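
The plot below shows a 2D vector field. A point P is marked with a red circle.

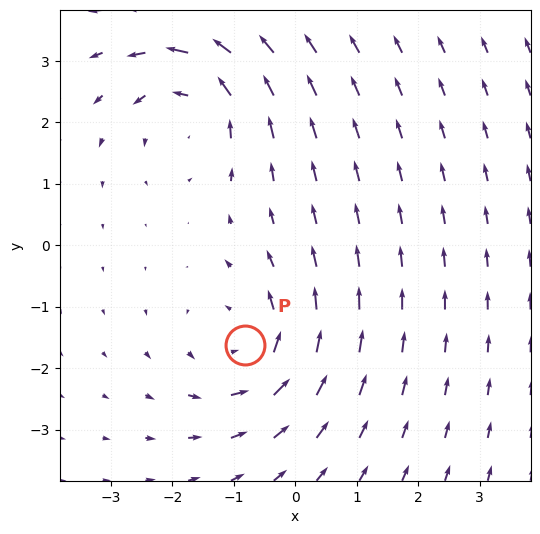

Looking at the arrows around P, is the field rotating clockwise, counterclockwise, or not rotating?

counterclockwise

Near P at (-0.8, -1.6) the arrows circulate counterclockwise. The curl (z-component) there is about +5; positive curl means counterclockwise rotation.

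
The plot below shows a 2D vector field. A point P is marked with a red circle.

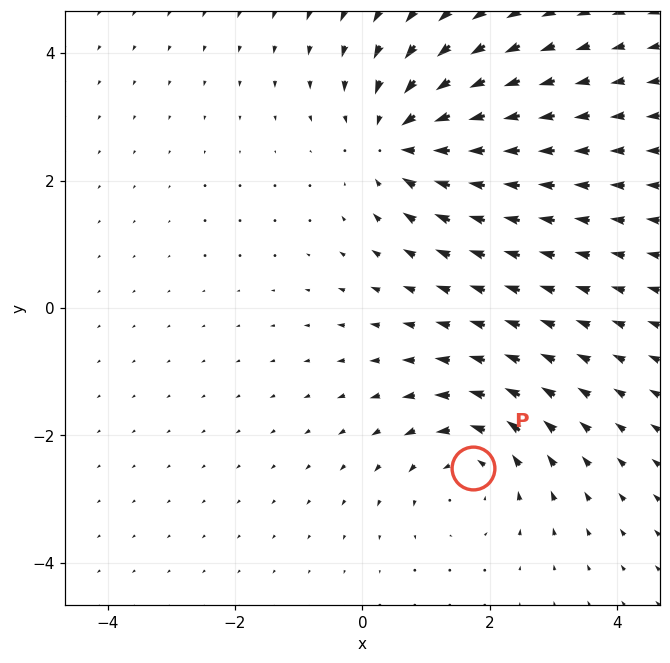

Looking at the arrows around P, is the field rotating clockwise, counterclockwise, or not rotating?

counterclockwise

Near P at (1.7, -2.5) the arrows circulate counterclockwise. The curl (z-component) there is about +3; positive curl means counterclockwise rotation.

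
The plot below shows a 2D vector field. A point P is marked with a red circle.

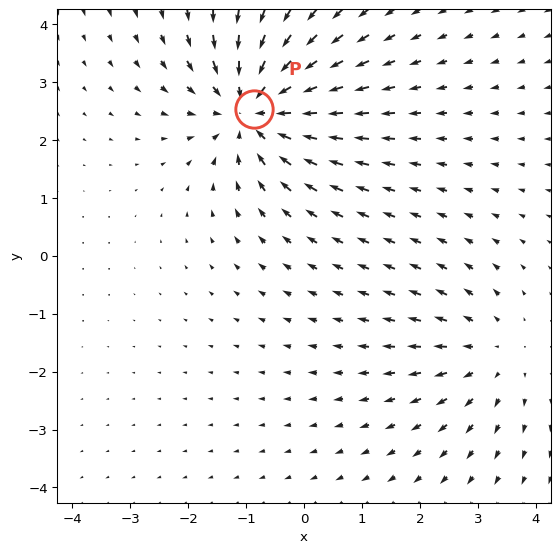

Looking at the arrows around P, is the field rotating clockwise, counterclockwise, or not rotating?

Near P at (-0.9, 2.5) the arrows show no circulation. The curl there is ≈0.

not rotating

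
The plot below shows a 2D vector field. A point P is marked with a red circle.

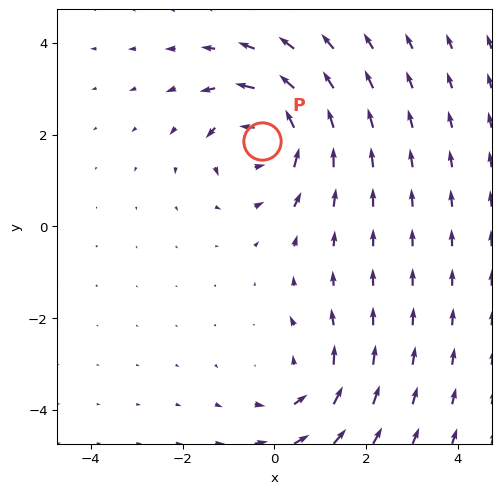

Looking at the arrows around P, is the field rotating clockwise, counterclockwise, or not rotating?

counterclockwise

Near P at (-0.3, 1.9) the arrows circulate counterclockwise. The curl (z-component) there is about +6; positive curl means counterclockwise rotation.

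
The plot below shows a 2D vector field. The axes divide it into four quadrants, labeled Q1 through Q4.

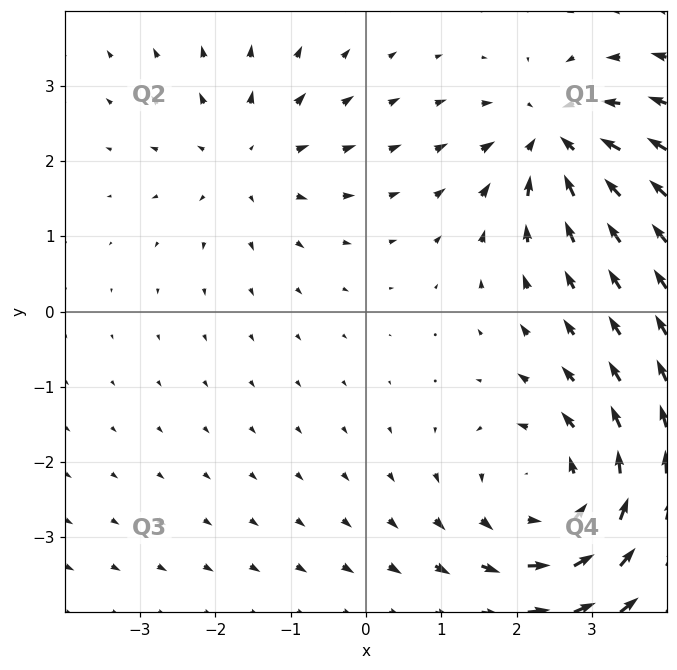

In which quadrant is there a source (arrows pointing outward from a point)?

The source sits at approximately (-1.6, 2.0), which lies in quadrant Q2. The divergence there is about +3, positive as expected for a source.

Q2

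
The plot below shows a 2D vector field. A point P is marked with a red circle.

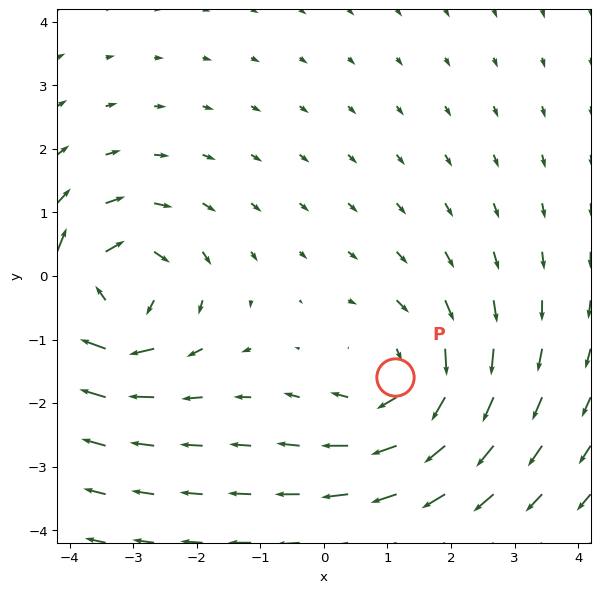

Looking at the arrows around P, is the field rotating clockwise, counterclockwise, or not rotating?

Near P at (1.1, -1.6) the arrows circulate clockwise. The curl (z-component) there is about -4; negative curl means clockwise rotation.

clockwise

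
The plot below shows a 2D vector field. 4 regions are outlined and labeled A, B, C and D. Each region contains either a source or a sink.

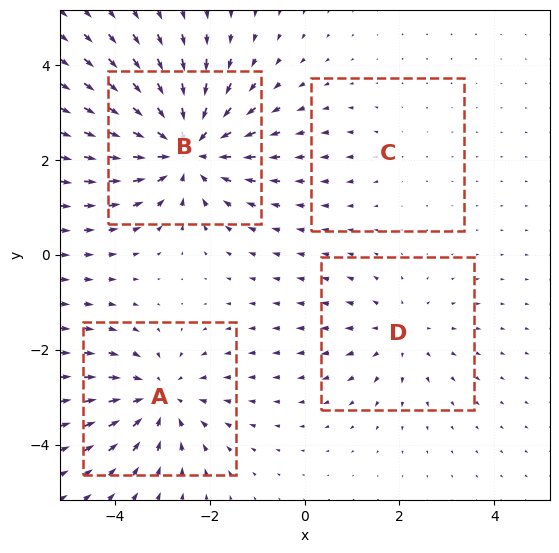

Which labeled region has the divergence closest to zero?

Divergence at each region's feature centre — A: about -4, B: about -6, C: about +2, D: about +3. Region C is closest to zero.

C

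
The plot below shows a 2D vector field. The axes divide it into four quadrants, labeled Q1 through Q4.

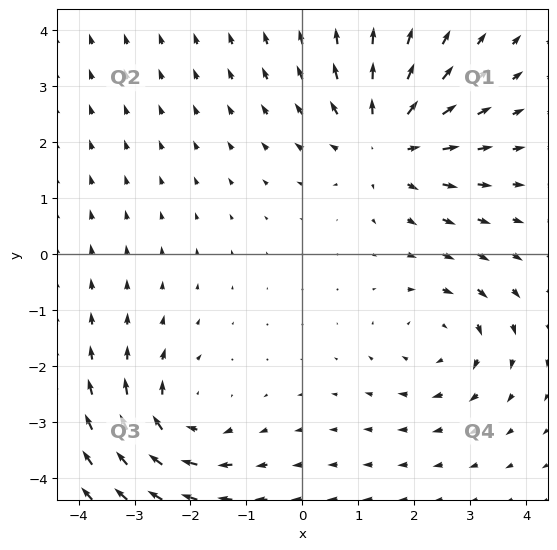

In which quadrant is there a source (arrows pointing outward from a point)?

The source sits at approximately (1.5, 2.0), which lies in quadrant Q1. The divergence there is about +4, positive as expected for a source.

Q1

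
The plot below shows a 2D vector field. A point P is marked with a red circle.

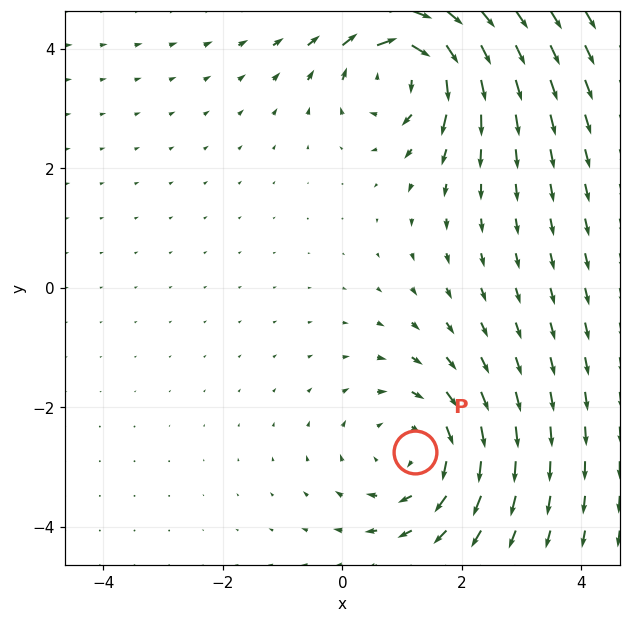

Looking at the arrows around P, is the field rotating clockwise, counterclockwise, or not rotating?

Near P at (1.2, -2.7) the arrows circulate clockwise. The curl (z-component) there is about -3; negative curl means clockwise rotation.

clockwise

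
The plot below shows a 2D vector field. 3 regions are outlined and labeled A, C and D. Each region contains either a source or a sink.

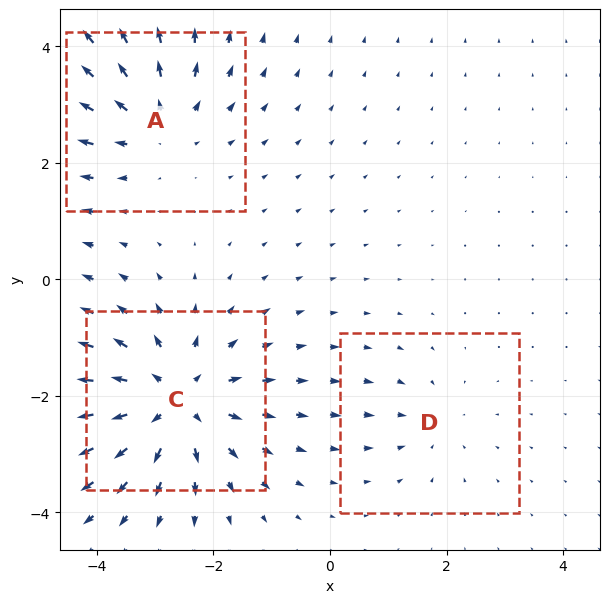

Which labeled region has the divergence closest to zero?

D

Divergence at each region's feature centre — A: about +3, C: about +4, D: about -2. Region D is closest to zero.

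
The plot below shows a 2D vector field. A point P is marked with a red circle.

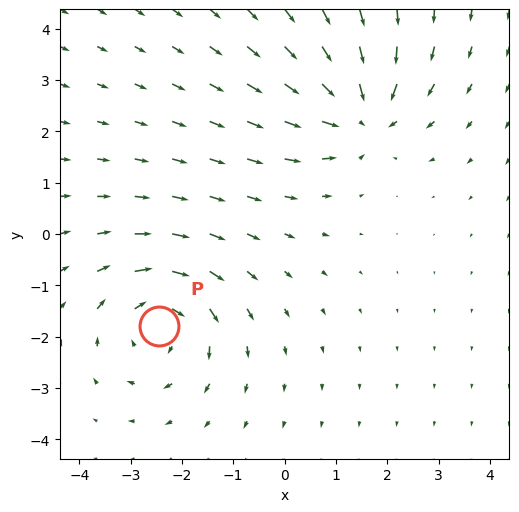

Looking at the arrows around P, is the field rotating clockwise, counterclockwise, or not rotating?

clockwise

Near P at (-2.5, -1.8) the arrows circulate clockwise. The curl (z-component) there is about -5; negative curl means clockwise rotation.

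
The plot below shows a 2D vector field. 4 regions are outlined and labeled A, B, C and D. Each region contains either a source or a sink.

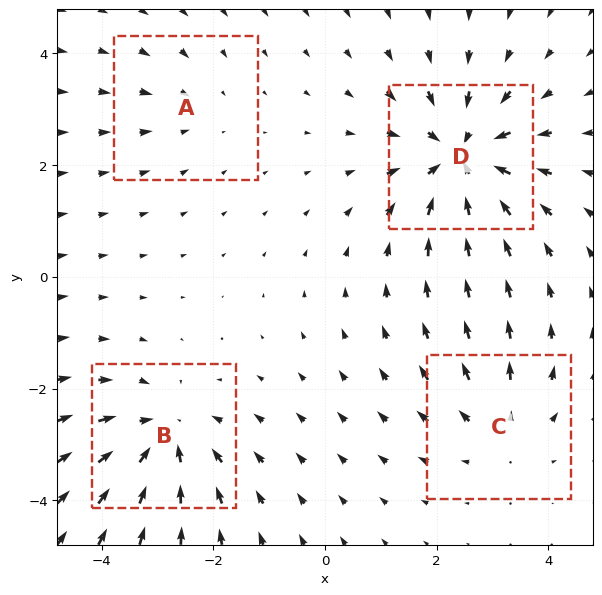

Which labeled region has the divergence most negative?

Divergence at each region's feature centre — A: about -2, B: about -5, C: about +3, D: about -6. Region D is most negative.

D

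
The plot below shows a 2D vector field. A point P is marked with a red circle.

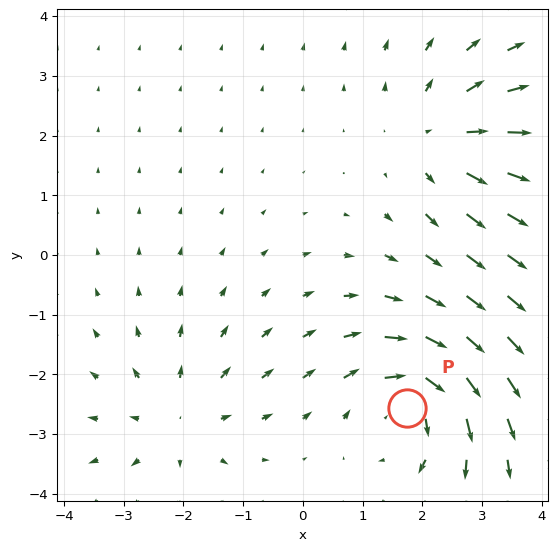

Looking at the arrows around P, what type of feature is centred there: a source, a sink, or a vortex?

vortex

At P (1.7, -2.6) the arrows circulate clockwise. Divergence ≈0, curl about -4 — near-zero divergence with nonzero curl is a vortex.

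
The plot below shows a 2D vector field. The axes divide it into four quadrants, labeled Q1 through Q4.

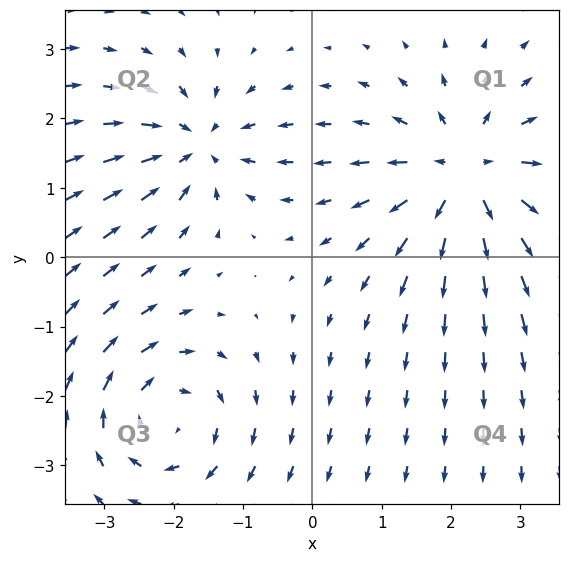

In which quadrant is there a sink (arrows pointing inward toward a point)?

The sink sits at approximately (-1.7, 1.6), which lies in quadrant Q2. The divergence there is about -5, negative as expected for a sink.

Q2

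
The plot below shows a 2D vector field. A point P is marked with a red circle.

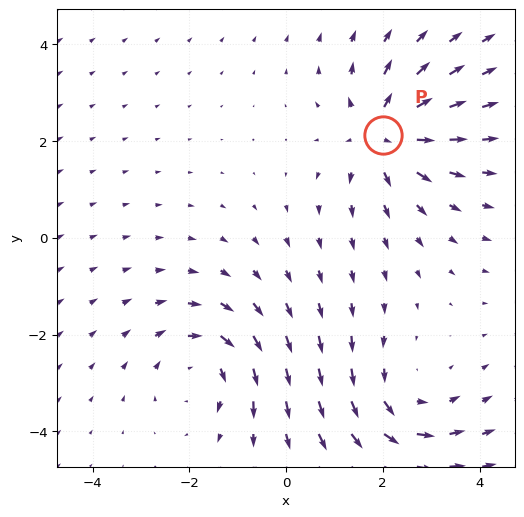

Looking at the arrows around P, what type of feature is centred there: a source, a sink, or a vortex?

At P (2.0, 2.1) the arrows spread outward. Divergence about +5, curl ≈0 — positive divergence with near-zero curl is a source.

source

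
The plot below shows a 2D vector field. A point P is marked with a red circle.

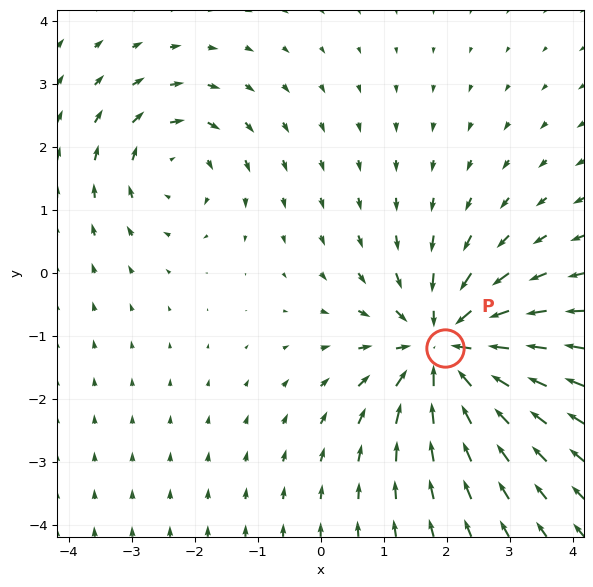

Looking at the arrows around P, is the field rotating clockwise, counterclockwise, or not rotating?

not rotating

Near P at (2.0, -1.2) the arrows show no circulation. The curl there is ≈0.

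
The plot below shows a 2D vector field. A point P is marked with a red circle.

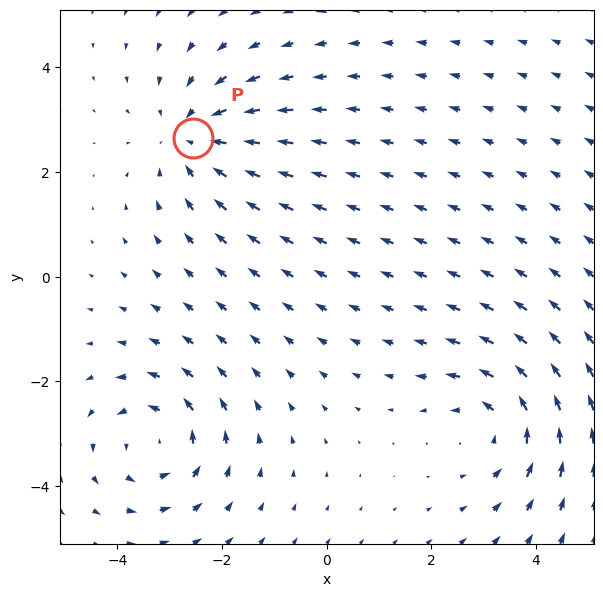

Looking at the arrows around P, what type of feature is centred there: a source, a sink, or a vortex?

At P (-2.6, 2.7) the arrows converge inward. Divergence about -4, curl ≈0 — negative divergence with near-zero curl is a sink.

sink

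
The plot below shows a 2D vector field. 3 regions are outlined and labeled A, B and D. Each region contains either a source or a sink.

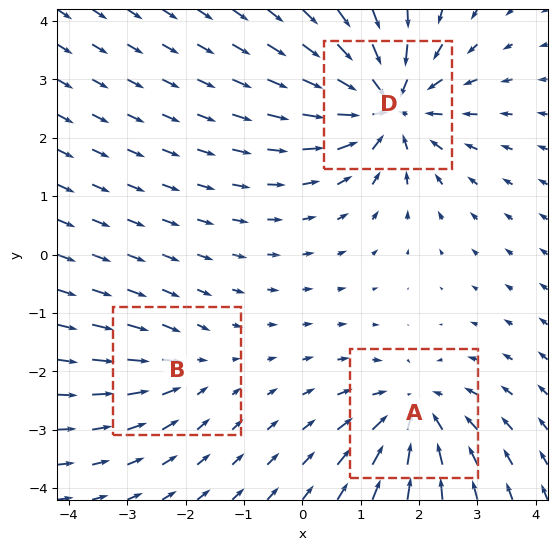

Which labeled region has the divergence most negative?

Divergence at each region's feature centre — A: about -4, B: about -2, D: about -5. Region D is most negative.

D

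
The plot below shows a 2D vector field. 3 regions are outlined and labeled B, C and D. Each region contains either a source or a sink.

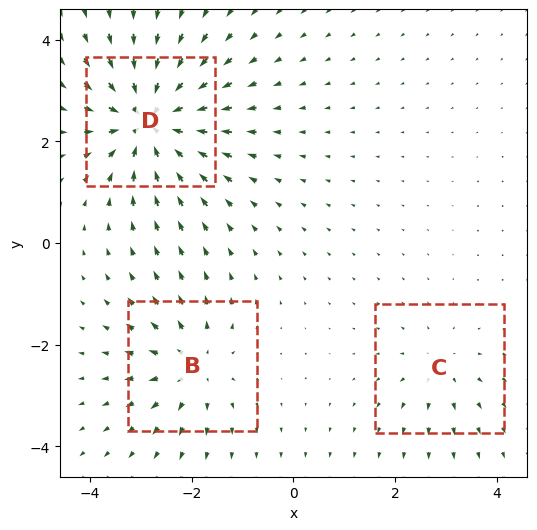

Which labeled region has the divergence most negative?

Divergence at each region's feature centre — B: about +4, C: about +2, D: about -6. Region D is most negative.

D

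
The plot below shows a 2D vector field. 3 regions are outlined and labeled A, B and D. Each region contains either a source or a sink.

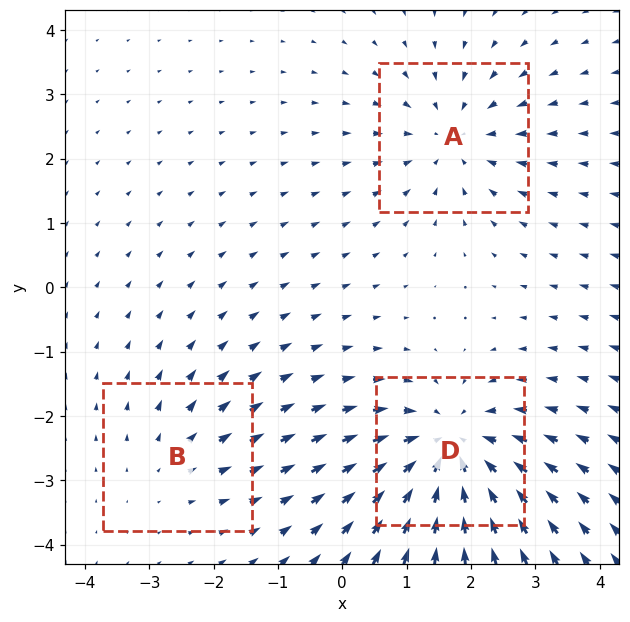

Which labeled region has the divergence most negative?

D

Divergence at each region's feature centre — A: about -3, B: about +2, D: about -5. Region D is most negative.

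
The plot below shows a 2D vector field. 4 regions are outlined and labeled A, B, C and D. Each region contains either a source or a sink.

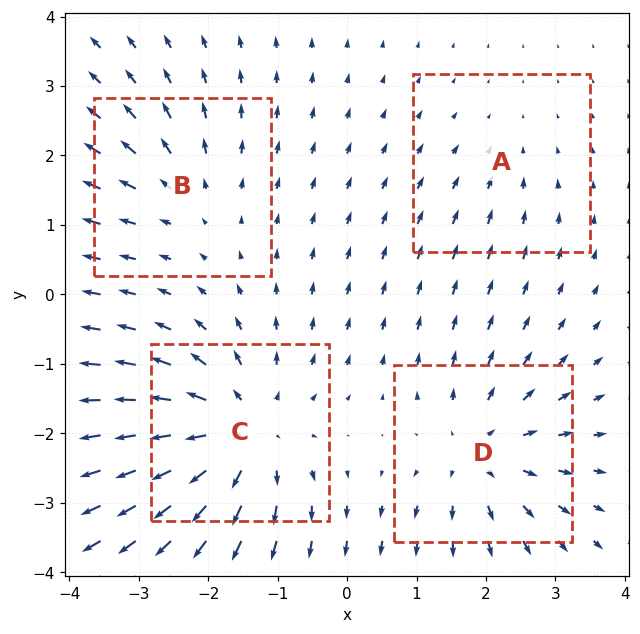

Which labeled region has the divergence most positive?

Divergence at each region's feature centre — A: about -2, B: about +3, C: about +6, D: about +5. Region C is most positive.

C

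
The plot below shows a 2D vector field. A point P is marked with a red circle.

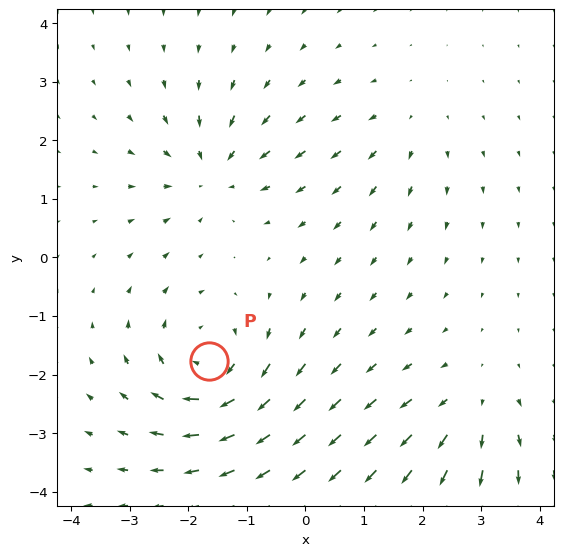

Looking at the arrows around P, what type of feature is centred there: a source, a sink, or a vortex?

vortex

At P (-1.6, -1.8) the arrows circulate clockwise. Divergence ≈0, curl about -6 — near-zero divergence with nonzero curl is a vortex.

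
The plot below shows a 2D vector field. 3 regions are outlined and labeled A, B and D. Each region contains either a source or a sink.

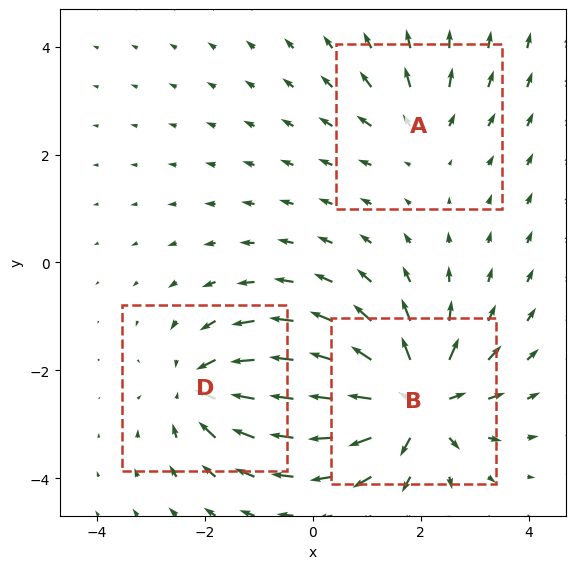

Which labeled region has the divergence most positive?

B

Divergence at each region's feature centre — A: about +2, B: about +6, D: about -4. Region B is most positive.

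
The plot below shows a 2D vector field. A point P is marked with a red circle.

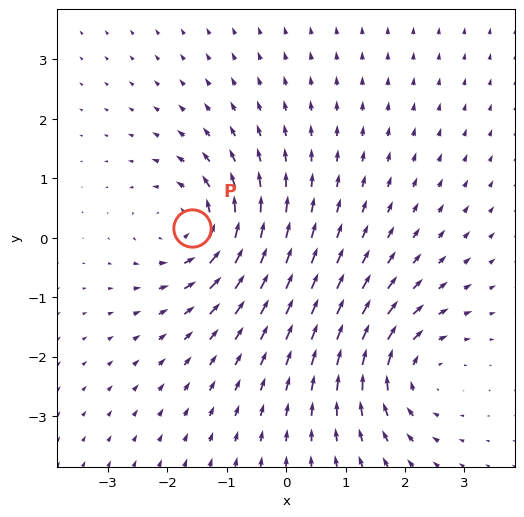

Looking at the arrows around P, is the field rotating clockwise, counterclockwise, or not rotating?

Near P at (-1.6, 0.2) the arrows circulate counterclockwise. The curl (z-component) there is about +4; positive curl means counterclockwise rotation.

counterclockwise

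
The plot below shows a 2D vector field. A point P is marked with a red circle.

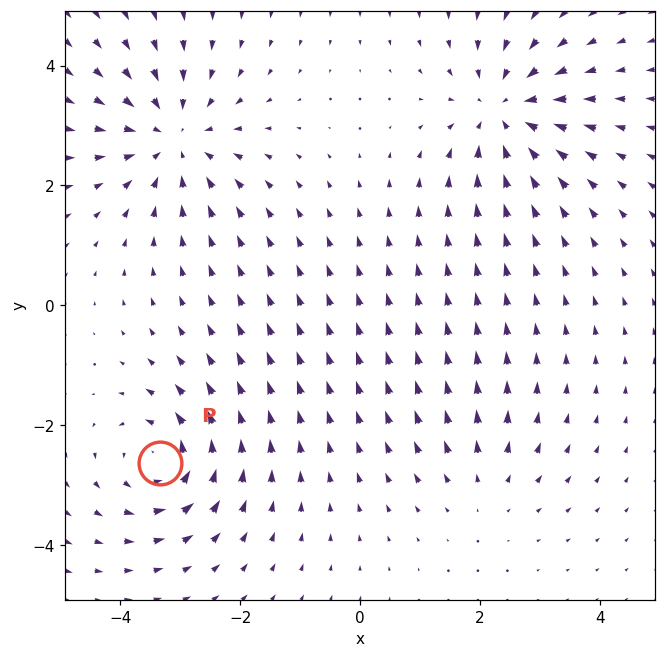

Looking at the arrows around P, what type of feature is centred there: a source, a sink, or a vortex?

At P (-3.3, -2.6) the arrows circulate counterclockwise. Divergence ≈0, curl about +5 — near-zero divergence with nonzero curl is a vortex.

vortex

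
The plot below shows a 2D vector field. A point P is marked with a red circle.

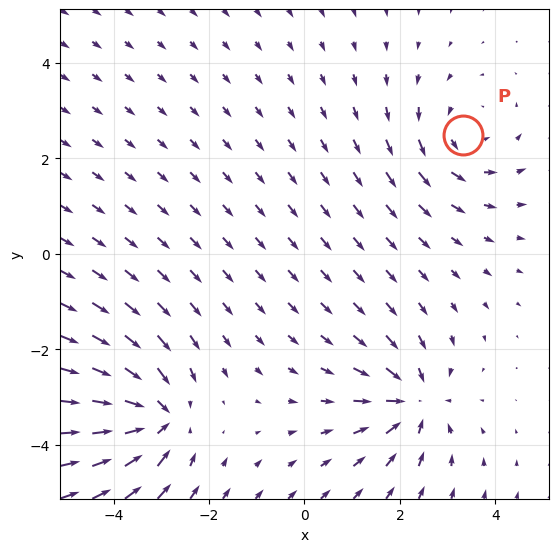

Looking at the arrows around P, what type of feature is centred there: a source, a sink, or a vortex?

vortex

At P (3.3, 2.5) the arrows circulate counterclockwise. Divergence ≈0, curl about +3 — near-zero divergence with nonzero curl is a vortex.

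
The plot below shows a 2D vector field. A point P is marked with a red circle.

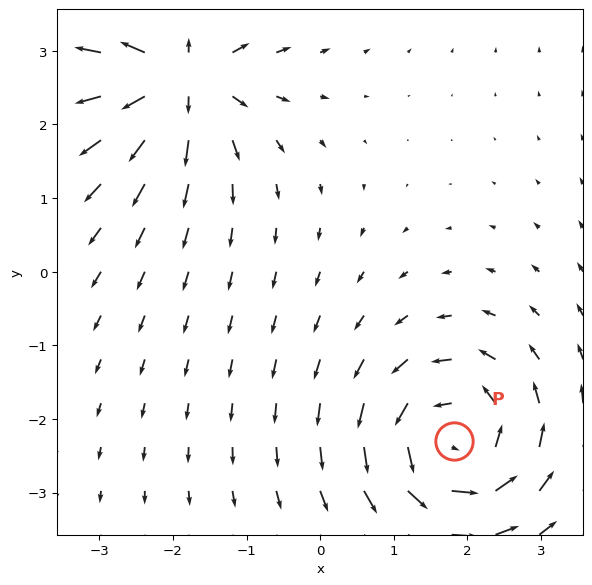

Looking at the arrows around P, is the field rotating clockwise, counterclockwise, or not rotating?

counterclockwise

Near P at (1.8, -2.3) the arrows circulate counterclockwise. The curl (z-component) there is about +6; positive curl means counterclockwise rotation.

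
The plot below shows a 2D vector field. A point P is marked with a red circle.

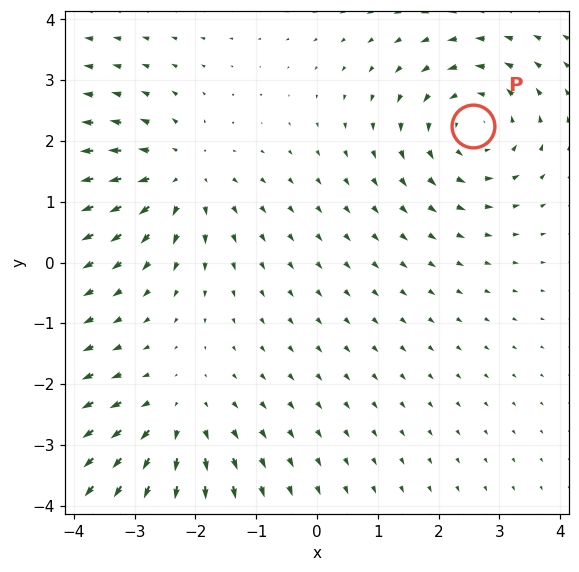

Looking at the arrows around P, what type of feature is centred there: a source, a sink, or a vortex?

vortex

At P (2.6, 2.3) the arrows circulate counterclockwise. Divergence ≈0, curl about +4 — near-zero divergence with nonzero curl is a vortex.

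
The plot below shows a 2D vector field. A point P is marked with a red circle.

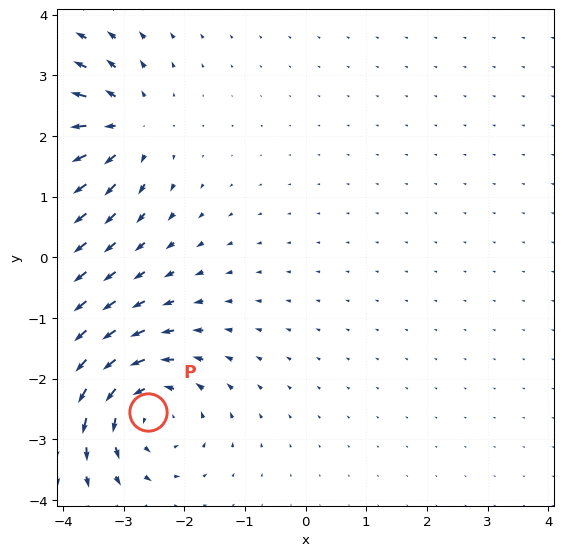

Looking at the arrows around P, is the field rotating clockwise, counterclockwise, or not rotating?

Near P at (-2.6, -2.5) the arrows circulate counterclockwise. The curl (z-component) there is about +4; positive curl means counterclockwise rotation.

counterclockwise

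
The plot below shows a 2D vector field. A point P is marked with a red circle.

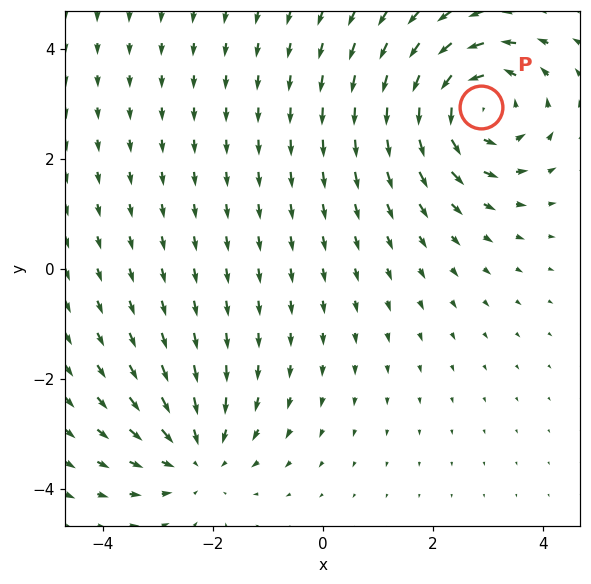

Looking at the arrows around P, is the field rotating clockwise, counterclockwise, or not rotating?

Near P at (2.9, 2.9) the arrows circulate counterclockwise. The curl (z-component) there is about +4; positive curl means counterclockwise rotation.

counterclockwise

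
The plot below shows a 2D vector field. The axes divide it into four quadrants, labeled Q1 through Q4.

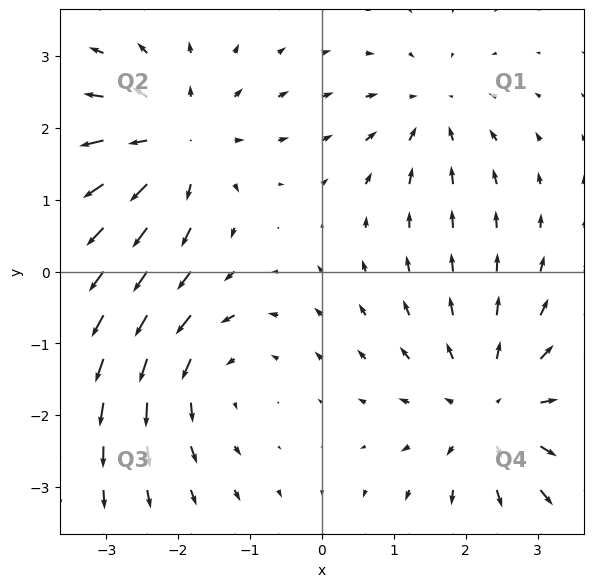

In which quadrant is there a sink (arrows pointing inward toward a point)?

The sink sits at approximately (1.5, 2.2), which lies in quadrant Q1. The divergence there is about -3, negative as expected for a sink.

Q1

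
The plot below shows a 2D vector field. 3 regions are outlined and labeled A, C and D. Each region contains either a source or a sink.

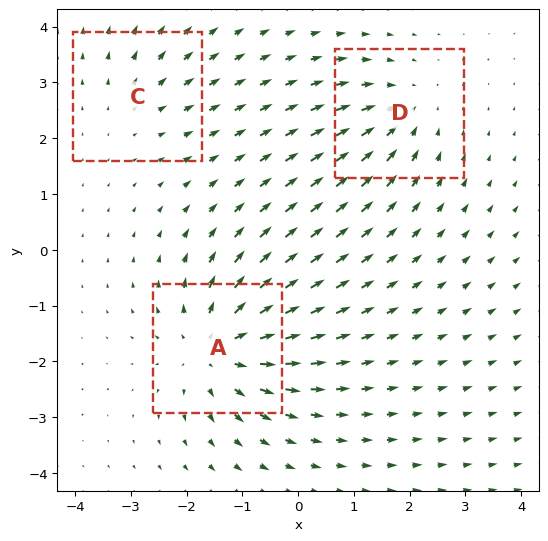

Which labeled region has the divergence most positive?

A

Divergence at each region's feature centre — A: about +5, C: about +2, D: about -3. Region A is most positive.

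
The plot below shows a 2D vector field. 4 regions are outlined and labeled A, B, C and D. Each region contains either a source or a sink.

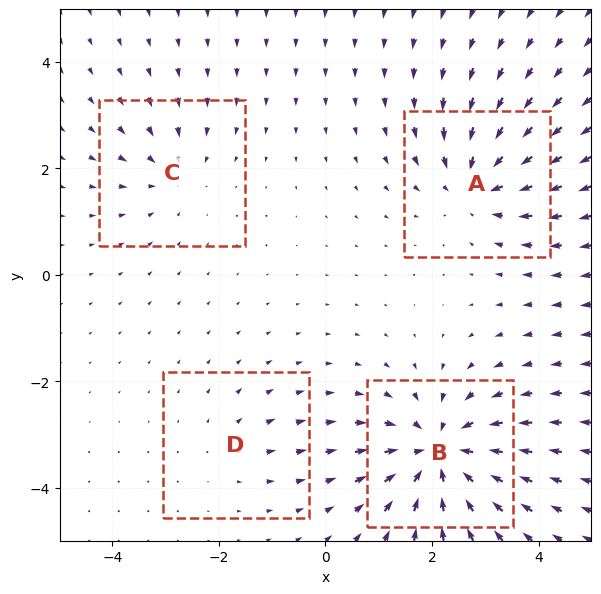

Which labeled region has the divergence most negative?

Divergence at each region's feature centre — A: about -5, B: about -7, C: about -4, D: about +2. Region B is most negative.

B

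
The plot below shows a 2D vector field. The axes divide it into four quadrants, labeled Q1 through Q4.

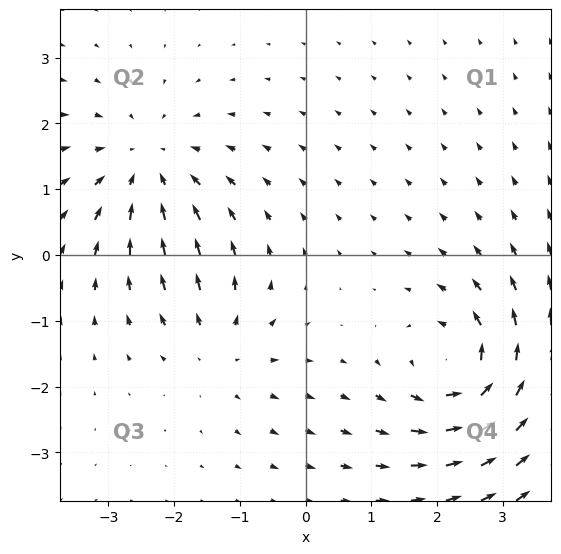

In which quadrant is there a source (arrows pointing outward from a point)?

The source sits at approximately (-1.3, -1.4), which lies in quadrant Q3. The divergence there is about +3, positive as expected for a source.

Q3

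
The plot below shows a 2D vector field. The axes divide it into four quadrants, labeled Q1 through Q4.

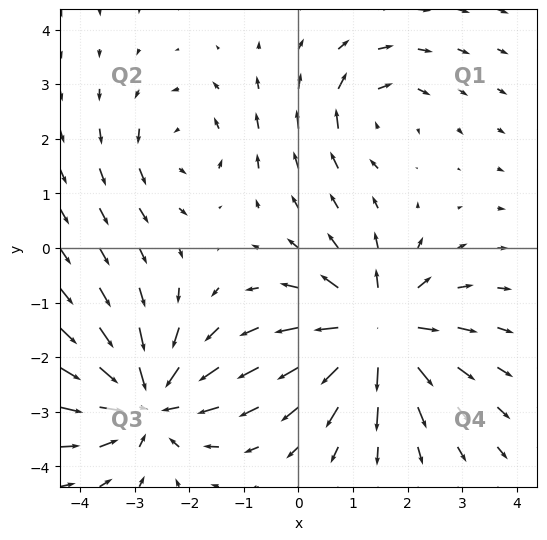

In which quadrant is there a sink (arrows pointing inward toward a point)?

The sink sits at approximately (-2.8, -2.8), which lies in quadrant Q3. The divergence there is about -5, negative as expected for a sink.

Q3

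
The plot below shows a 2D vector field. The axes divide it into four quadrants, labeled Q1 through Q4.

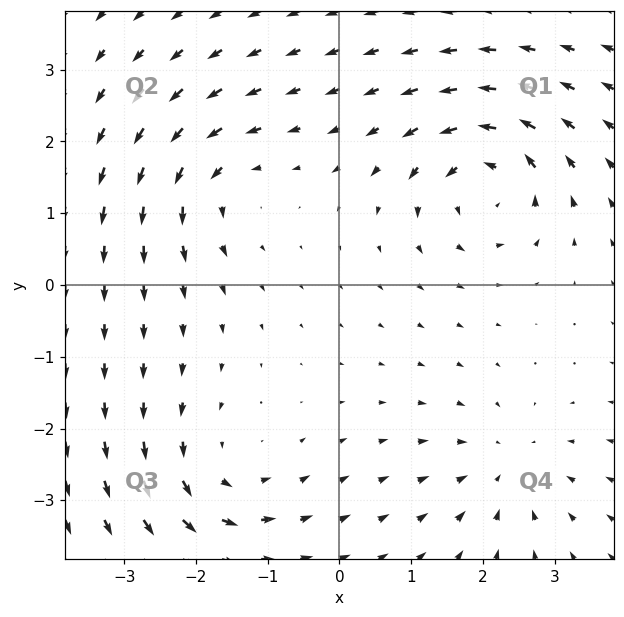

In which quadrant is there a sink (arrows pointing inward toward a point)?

Q4

The sink sits at approximately (2.3, -2.5), which lies in quadrant Q4. The divergence there is about -3, negative as expected for a sink.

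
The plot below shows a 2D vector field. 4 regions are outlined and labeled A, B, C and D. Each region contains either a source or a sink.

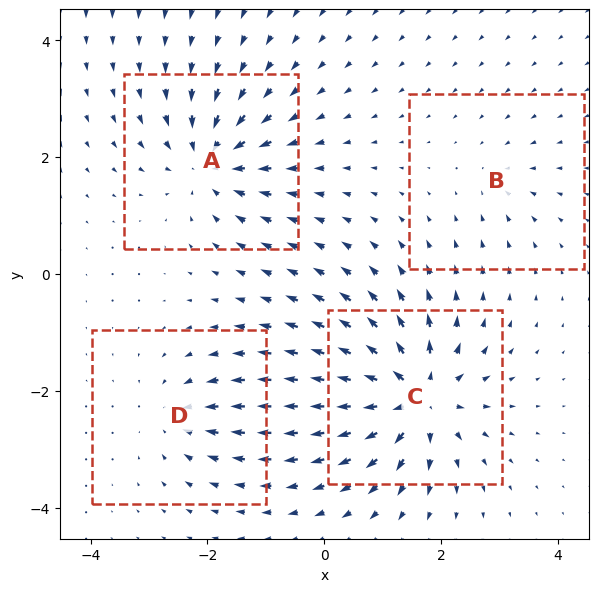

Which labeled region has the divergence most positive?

C

Divergence at each region's feature centre — A: about -6, B: about -2, C: about +8, D: about -4. Region C is most positive.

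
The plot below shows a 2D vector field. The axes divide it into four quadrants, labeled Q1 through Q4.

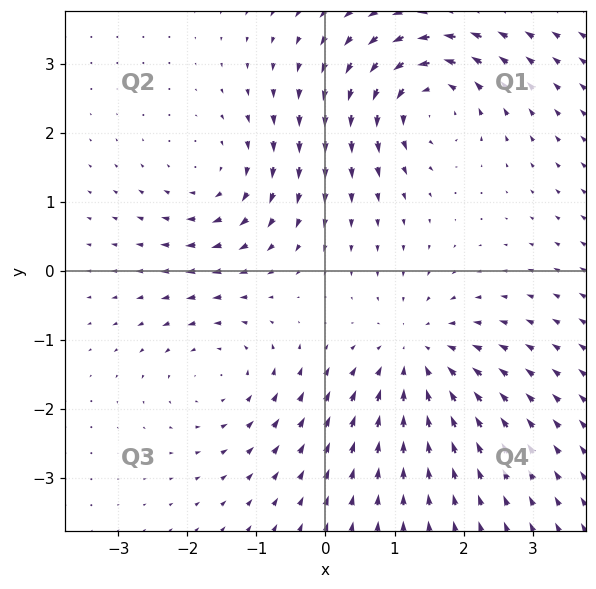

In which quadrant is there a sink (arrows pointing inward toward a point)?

Q4

The sink sits at approximately (1.3, -1.2), which lies in quadrant Q4. The divergence there is about -5, negative as expected for a sink.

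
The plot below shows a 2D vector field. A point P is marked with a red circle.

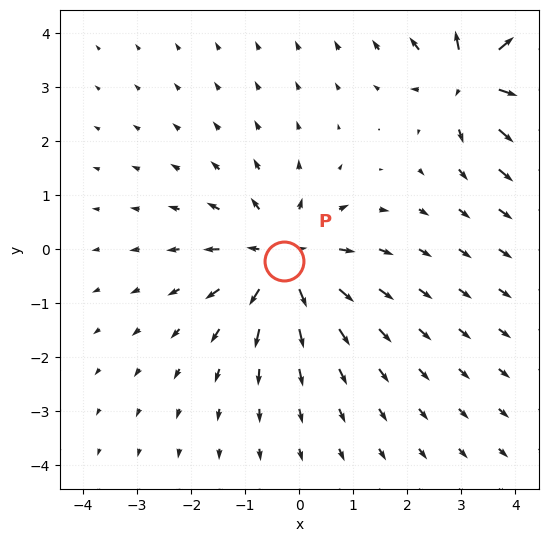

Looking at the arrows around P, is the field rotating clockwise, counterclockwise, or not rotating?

Near P at (-0.3, -0.2) the arrows show no circulation. The curl there is ≈0.

not rotating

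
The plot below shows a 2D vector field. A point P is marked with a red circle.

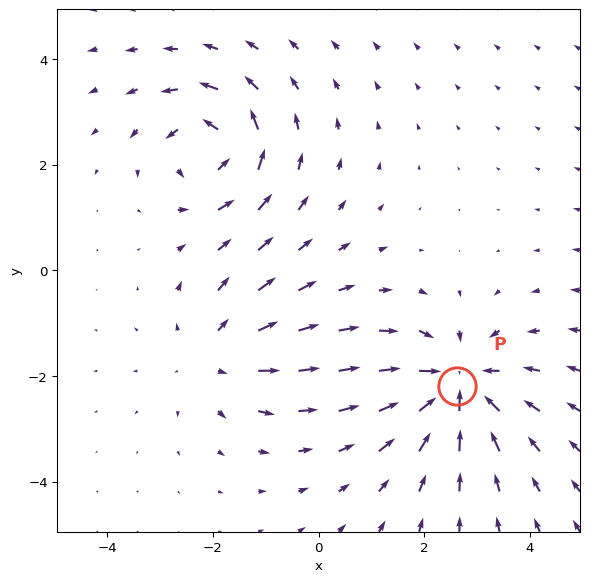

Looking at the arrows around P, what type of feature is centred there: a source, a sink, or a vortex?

At P (2.6, -2.2) the arrows converge inward. Divergence about -4, curl ≈0 — negative divergence with near-zero curl is a sink.

sink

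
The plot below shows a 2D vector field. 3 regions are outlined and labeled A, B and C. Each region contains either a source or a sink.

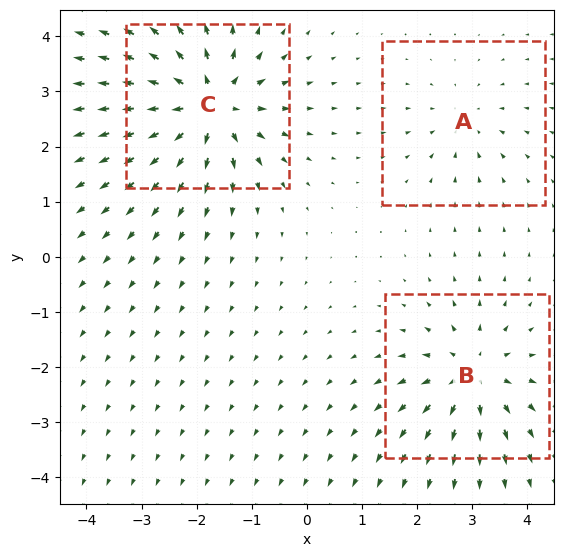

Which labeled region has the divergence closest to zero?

A

Divergence at each region's feature centre — A: about -2, B: about +4, C: about +6. Region A is closest to zero.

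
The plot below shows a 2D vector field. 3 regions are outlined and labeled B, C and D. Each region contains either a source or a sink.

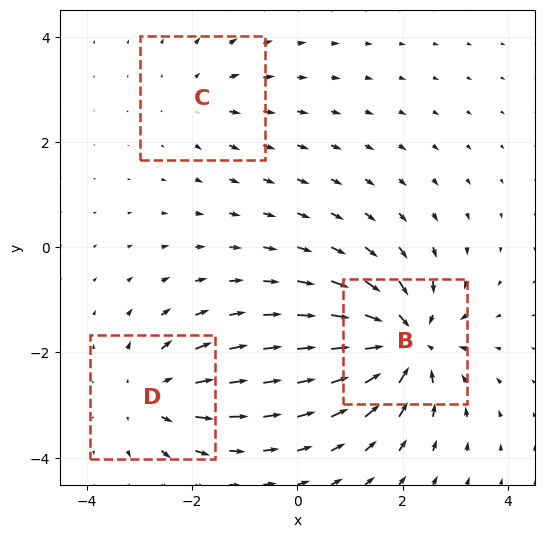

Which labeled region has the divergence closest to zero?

Divergence at each region's feature centre — B: about -6, C: about +2, D: about +3. Region C is closest to zero.

C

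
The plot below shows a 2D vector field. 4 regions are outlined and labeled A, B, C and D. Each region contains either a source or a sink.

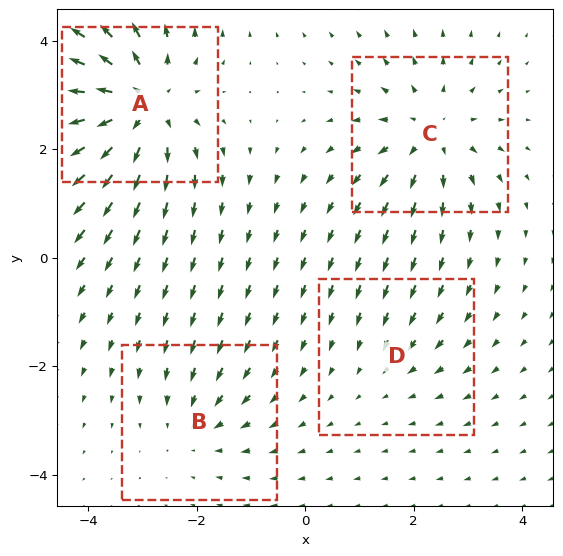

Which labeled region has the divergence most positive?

Divergence at each region's feature centre — A: about +7, B: about -3, C: about +5, D: about -2. Region A is most positive.

A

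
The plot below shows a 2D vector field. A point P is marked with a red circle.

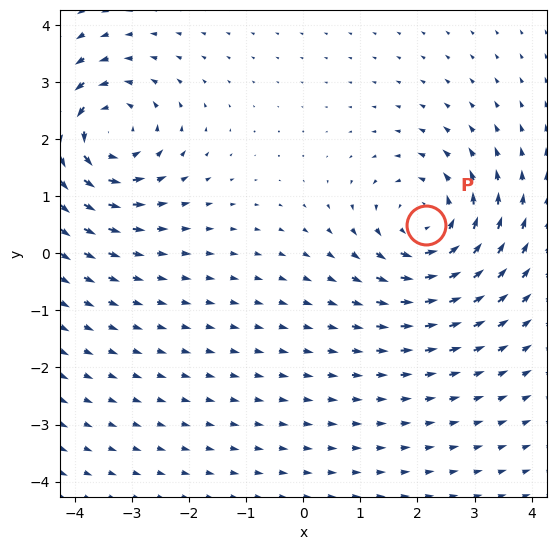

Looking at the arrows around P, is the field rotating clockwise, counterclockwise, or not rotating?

Near P at (2.2, 0.5) the arrows circulate counterclockwise. The curl (z-component) there is about +5; positive curl means counterclockwise rotation.

counterclockwise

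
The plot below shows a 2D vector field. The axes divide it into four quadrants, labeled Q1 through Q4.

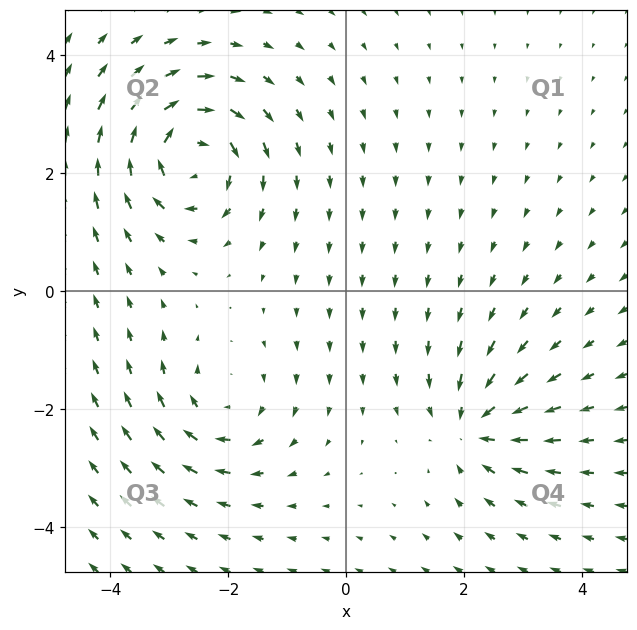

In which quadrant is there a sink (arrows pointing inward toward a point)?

The sink sits at approximately (2.2, -2.3), which lies in quadrant Q4. The divergence there is about -5, negative as expected for a sink.

Q4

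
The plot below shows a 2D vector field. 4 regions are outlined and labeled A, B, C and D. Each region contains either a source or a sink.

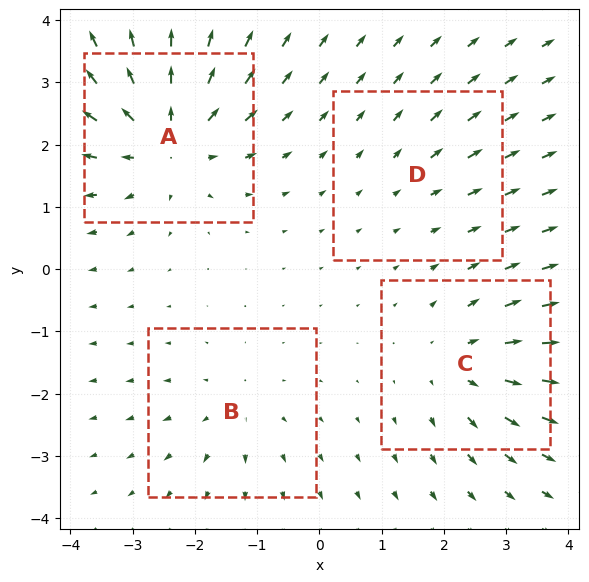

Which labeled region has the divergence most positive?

A

Divergence at each region's feature centre — A: about +7, B: about +3, C: about +5, D: about +2. Region A is most positive.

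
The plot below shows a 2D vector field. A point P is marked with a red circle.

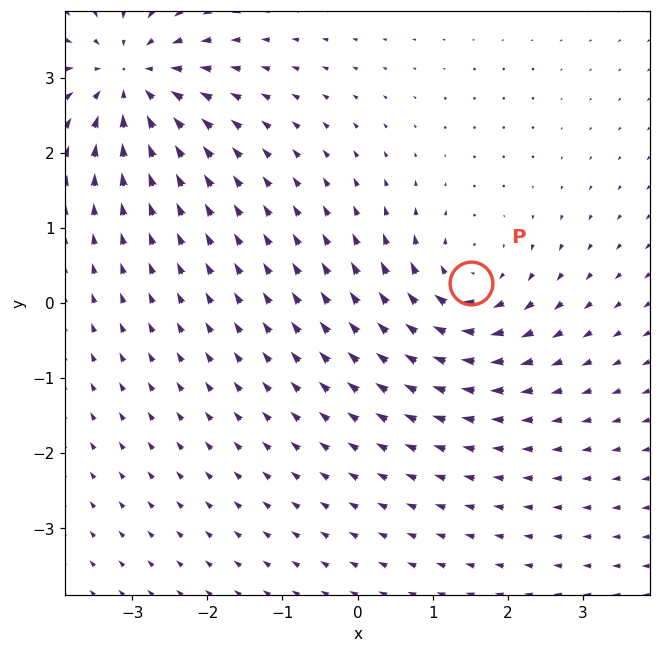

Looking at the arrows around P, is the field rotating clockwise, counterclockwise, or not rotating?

clockwise

Near P at (1.5, 0.3) the arrows circulate clockwise. The curl (z-component) there is about -5; negative curl means clockwise rotation.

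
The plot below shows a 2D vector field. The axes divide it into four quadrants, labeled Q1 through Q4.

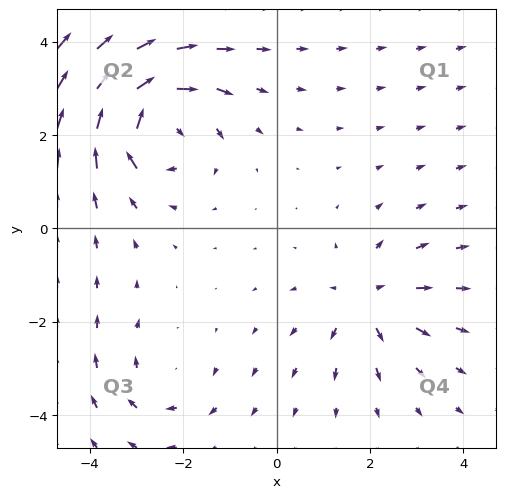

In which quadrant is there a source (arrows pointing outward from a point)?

Q4

The source sits at approximately (1.9, -1.5), which lies in quadrant Q4. The divergence there is about +4, positive as expected for a source.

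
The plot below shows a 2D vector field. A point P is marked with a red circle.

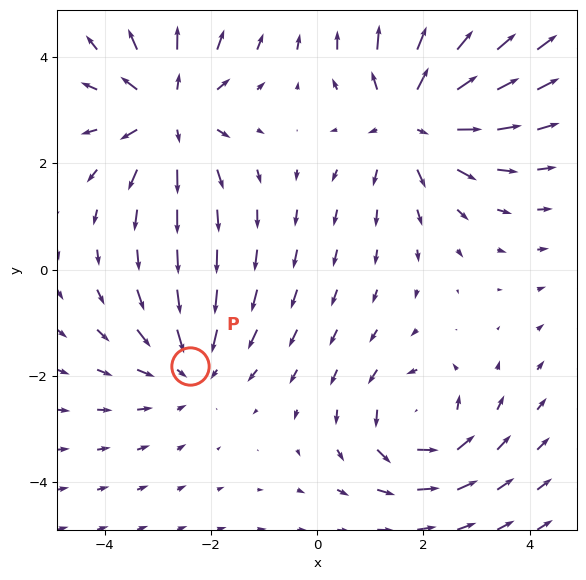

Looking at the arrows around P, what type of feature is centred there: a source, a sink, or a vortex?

At P (-2.4, -1.8) the arrows converge inward. Divergence about -3, curl ≈0 — negative divergence with near-zero curl is a sink.

sink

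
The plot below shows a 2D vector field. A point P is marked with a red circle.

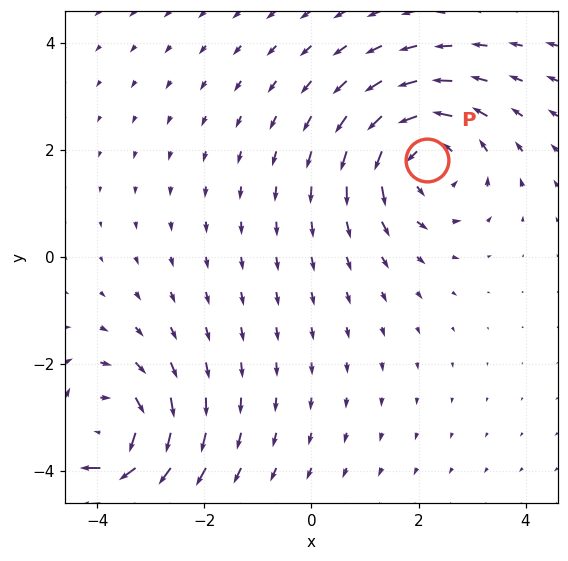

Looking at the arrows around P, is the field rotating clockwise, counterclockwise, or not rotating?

counterclockwise

Near P at (2.2, 1.8) the arrows circulate counterclockwise. The curl (z-component) there is about +4; positive curl means counterclockwise rotation.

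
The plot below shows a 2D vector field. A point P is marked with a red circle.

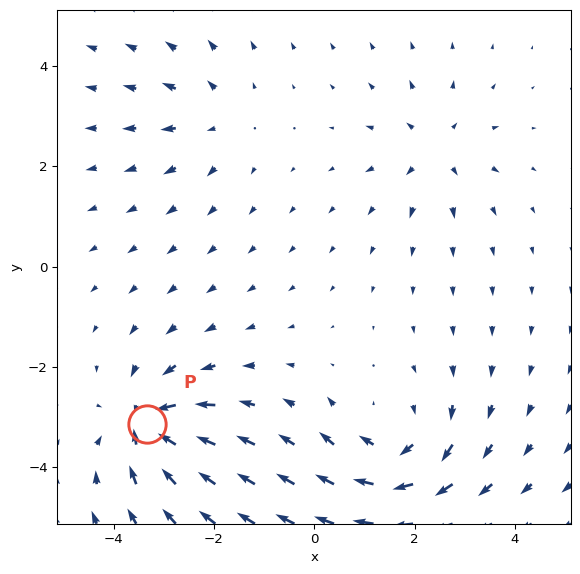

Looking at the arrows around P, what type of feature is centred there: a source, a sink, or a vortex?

sink

At P (-3.3, -3.1) the arrows converge inward. Divergence about -6, curl ≈0 — negative divergence with near-zero curl is a sink.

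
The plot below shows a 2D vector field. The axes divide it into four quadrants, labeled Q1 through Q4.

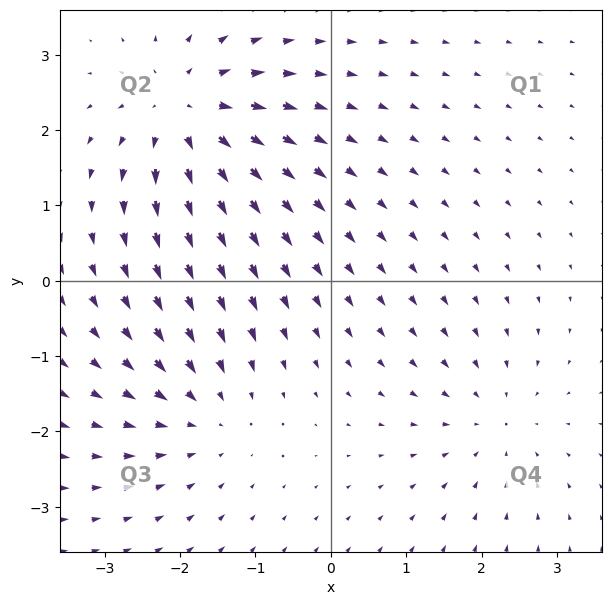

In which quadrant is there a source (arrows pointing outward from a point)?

The source sits at approximately (-1.9, 2.2), which lies in quadrant Q2. The divergence there is about +5, positive as expected for a source.

Q2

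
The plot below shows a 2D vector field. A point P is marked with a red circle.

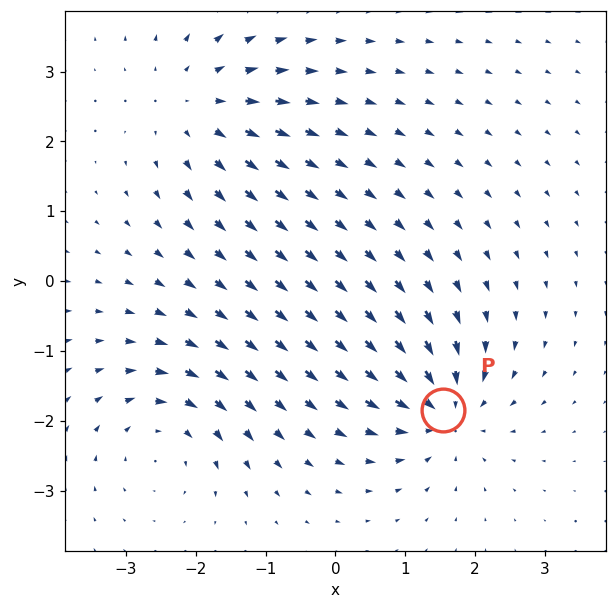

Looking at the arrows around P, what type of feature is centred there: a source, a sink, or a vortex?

At P (1.5, -1.8) the arrows converge inward. Divergence about -5, curl ≈0 — negative divergence with near-zero curl is a sink.

sink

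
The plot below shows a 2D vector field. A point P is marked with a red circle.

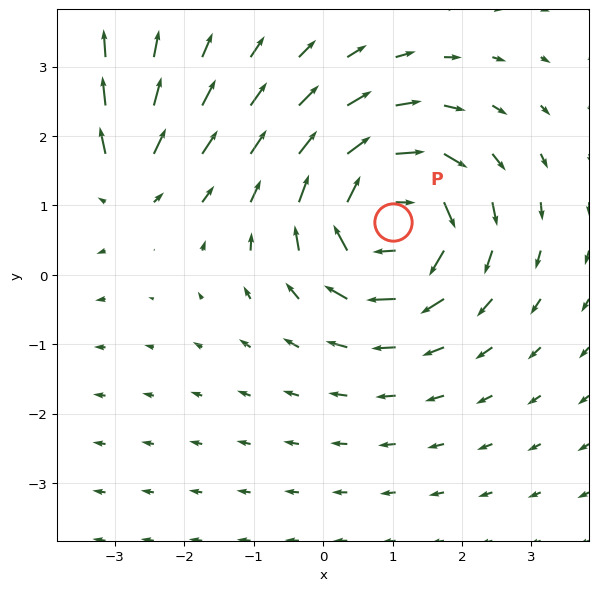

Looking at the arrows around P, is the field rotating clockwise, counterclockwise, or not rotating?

clockwise

Near P at (1.0, 0.8) the arrows circulate clockwise. The curl (z-component) there is about -6; negative curl means clockwise rotation.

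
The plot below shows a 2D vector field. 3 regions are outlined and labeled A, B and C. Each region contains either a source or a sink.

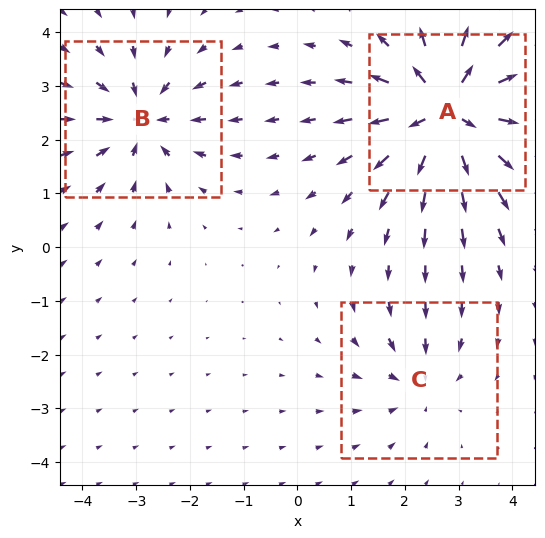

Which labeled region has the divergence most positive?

A

Divergence at each region's feature centre — A: about +6, B: about -4, C: about -2. Region A is most positive.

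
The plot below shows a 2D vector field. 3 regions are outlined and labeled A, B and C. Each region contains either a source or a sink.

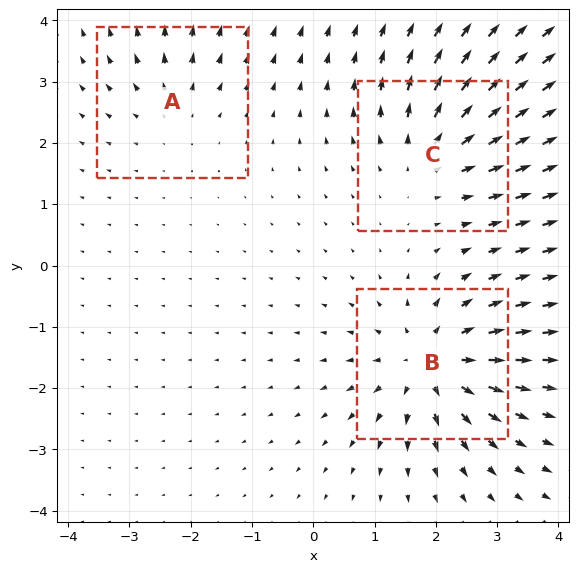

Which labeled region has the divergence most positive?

B

Divergence at each region's feature centre — A: about +2, B: about +5, C: about +4. Region B is most positive.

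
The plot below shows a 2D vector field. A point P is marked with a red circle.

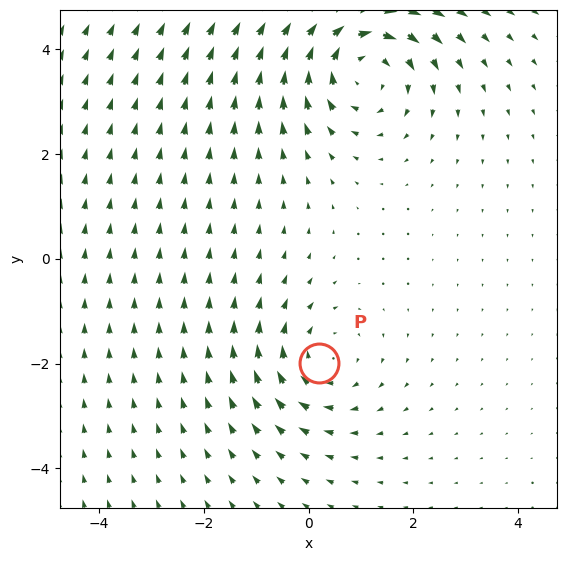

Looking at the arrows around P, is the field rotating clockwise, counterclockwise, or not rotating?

clockwise

Near P at (0.2, -2.0) the arrows circulate clockwise. The curl (z-component) there is about -3; negative curl means clockwise rotation.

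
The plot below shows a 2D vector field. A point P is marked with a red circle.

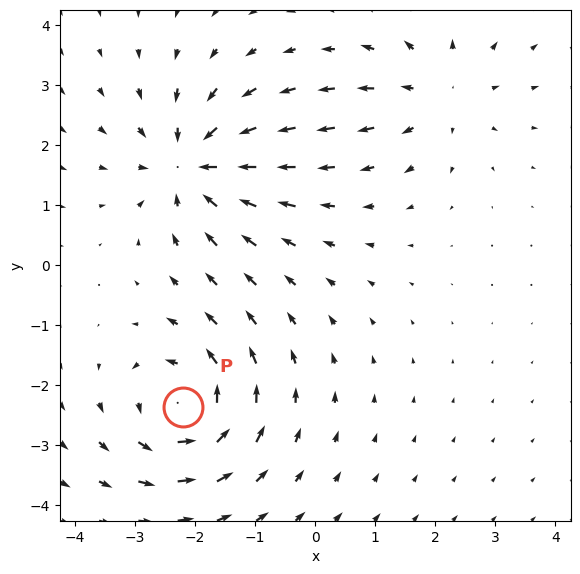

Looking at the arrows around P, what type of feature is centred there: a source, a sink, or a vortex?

At P (-2.2, -2.4) the arrows circulate counterclockwise. Divergence ≈0, curl about +5 — near-zero divergence with nonzero curl is a vortex.

vortex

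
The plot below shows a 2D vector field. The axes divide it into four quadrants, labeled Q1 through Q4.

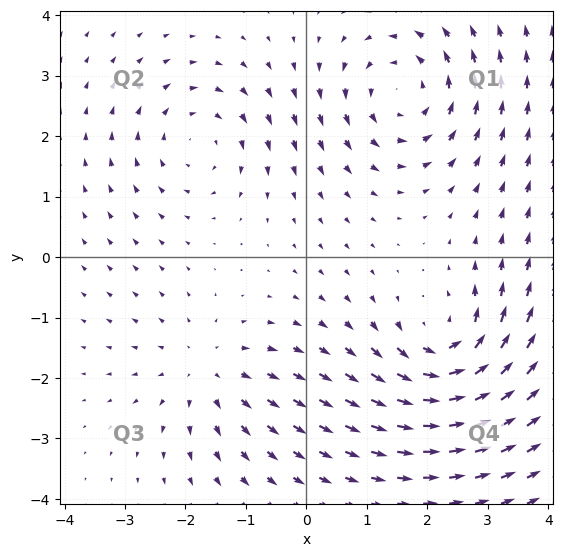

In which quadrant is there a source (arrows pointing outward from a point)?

Q3

The source sits at approximately (-1.6, -1.9), which lies in quadrant Q3. The divergence there is about +3, positive as expected for a source.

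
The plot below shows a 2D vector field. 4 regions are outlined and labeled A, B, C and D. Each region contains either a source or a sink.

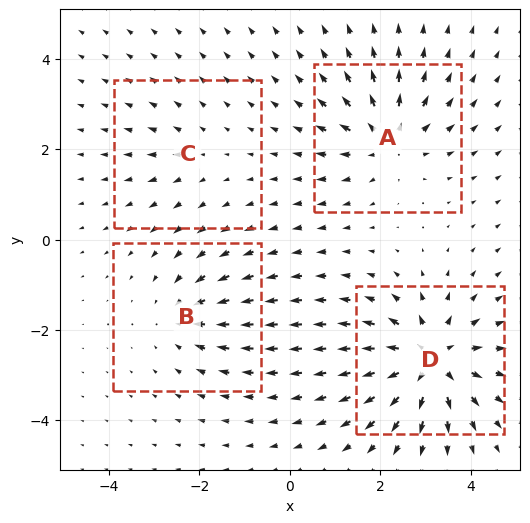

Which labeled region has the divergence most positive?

Divergence at each region's feature centre — A: about +5, B: about -4, C: about +2, D: about +7. Region D is most positive.

D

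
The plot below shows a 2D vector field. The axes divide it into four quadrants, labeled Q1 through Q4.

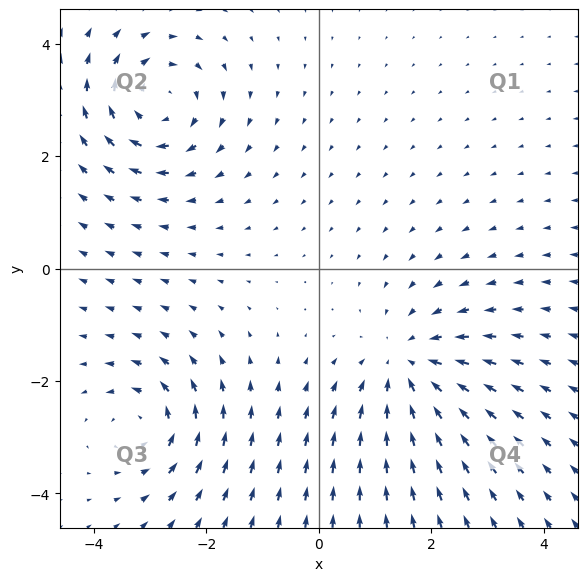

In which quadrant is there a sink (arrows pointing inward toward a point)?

The sink sits at approximately (1.6, -1.8), which lies in quadrant Q4. The divergence there is about -4, negative as expected for a sink.

Q4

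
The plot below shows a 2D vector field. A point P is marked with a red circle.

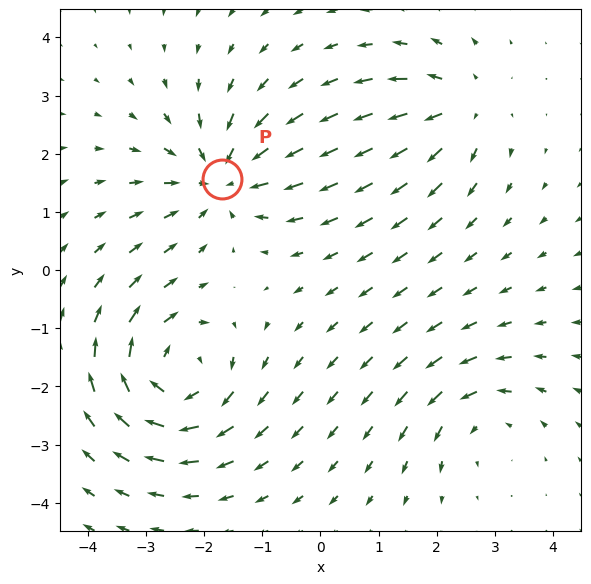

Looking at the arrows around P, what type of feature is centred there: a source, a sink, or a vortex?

sink

At P (-1.7, 1.6) the arrows converge inward. Divergence about -5, curl ≈0 — negative divergence with near-zero curl is a sink.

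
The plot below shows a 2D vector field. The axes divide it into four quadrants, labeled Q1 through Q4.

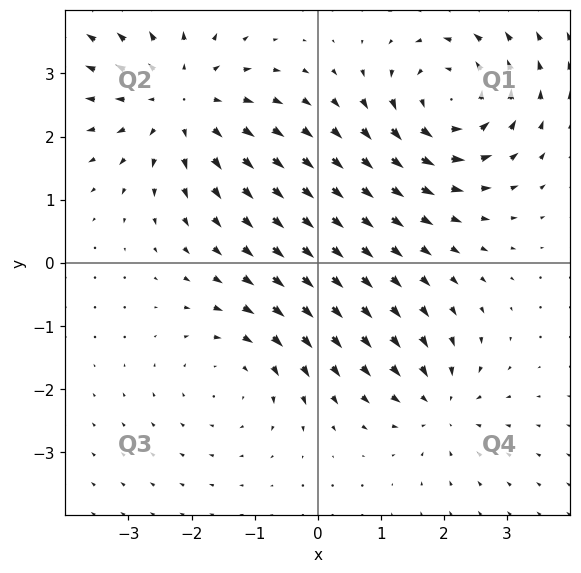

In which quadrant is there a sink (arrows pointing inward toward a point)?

The sink sits at approximately (1.9, -2.2), which lies in quadrant Q4. The divergence there is about -4, negative as expected for a sink.

Q4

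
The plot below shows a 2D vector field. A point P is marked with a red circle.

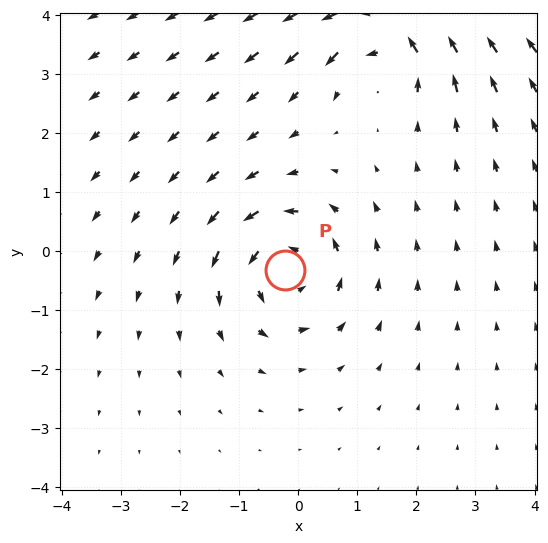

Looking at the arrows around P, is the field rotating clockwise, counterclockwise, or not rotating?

Near P at (-0.2, -0.3) the arrows circulate counterclockwise. The curl (z-component) there is about +5; positive curl means counterclockwise rotation.

counterclockwise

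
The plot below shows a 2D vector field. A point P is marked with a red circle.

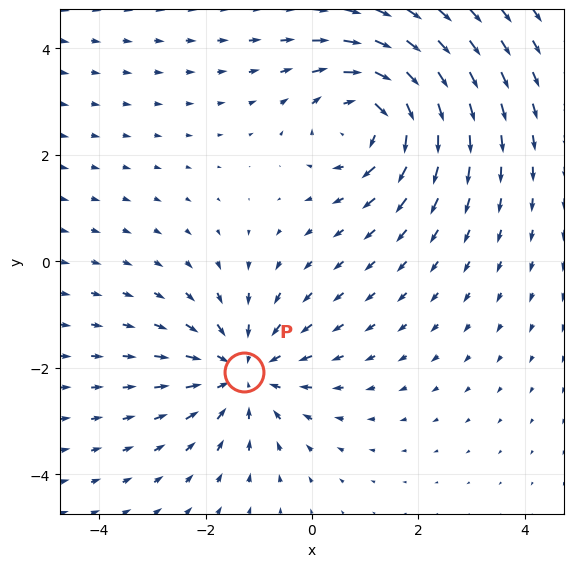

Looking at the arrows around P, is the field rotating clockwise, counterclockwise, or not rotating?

not rotating

Near P at (-1.3, -2.1) the arrows show no circulation. The curl there is ≈0.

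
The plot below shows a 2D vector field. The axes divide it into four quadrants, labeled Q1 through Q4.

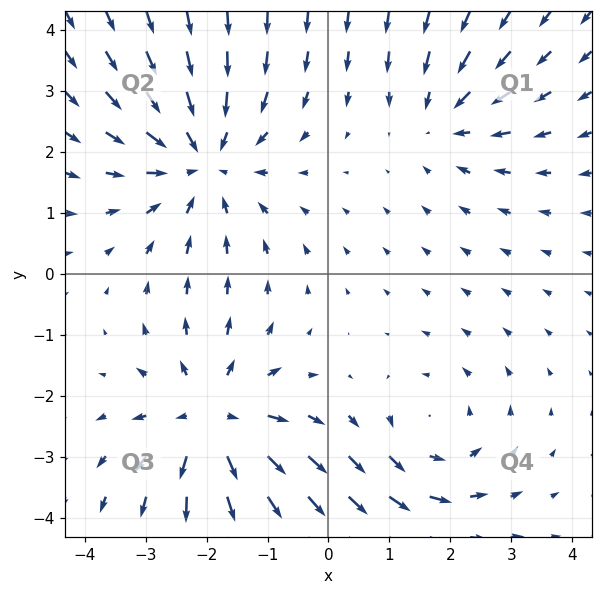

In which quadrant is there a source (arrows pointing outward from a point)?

Q3

The source sits at approximately (-1.9, -2.4), which lies in quadrant Q3. The divergence there is about +5, positive as expected for a source.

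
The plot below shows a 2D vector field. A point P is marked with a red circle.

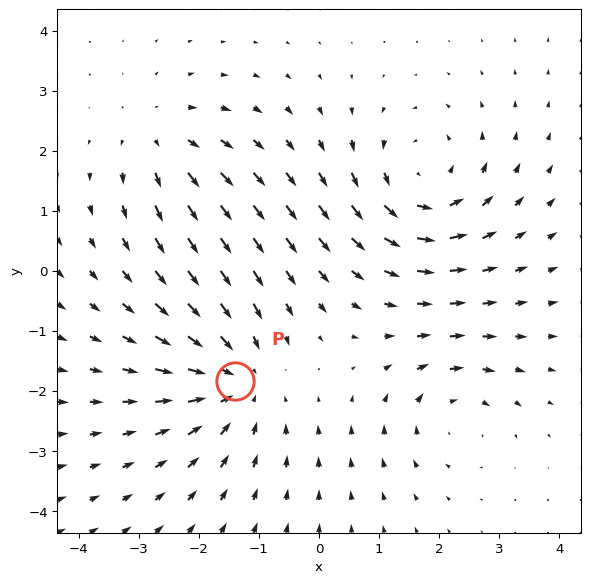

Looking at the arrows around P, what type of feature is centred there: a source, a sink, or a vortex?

At P (-1.4, -1.8) the arrows converge inward. Divergence about -4, curl ≈0 — negative divergence with near-zero curl is a sink.

sink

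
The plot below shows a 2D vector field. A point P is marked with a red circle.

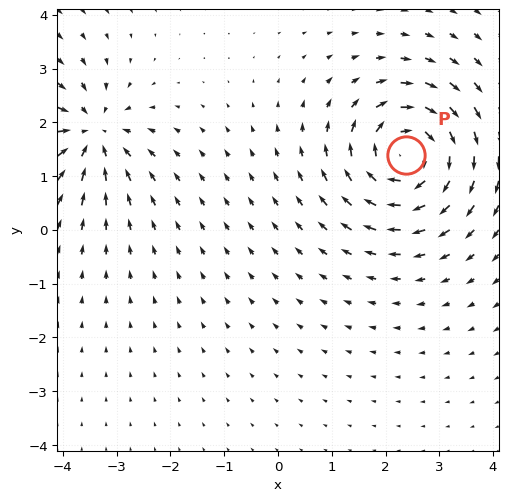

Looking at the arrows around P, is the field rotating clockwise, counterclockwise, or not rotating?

Near P at (2.4, 1.4) the arrows circulate clockwise. The curl (z-component) there is about -6; negative curl means clockwise rotation.

clockwise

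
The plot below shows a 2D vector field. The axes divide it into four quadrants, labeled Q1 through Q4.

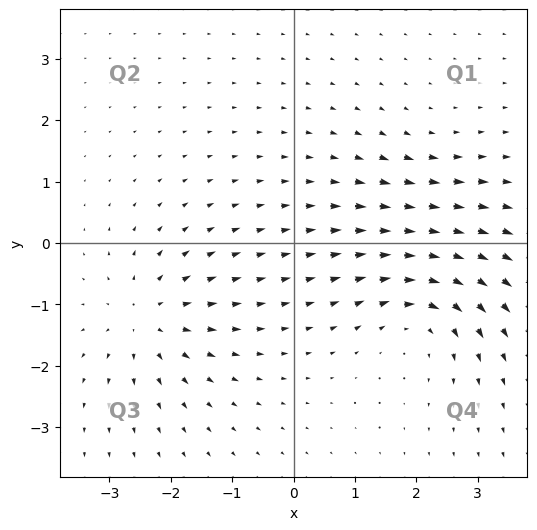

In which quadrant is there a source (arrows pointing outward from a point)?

The source sits at approximately (-2.4, -1.2), which lies in quadrant Q3. The divergence there is about +5, positive as expected for a source.

Q3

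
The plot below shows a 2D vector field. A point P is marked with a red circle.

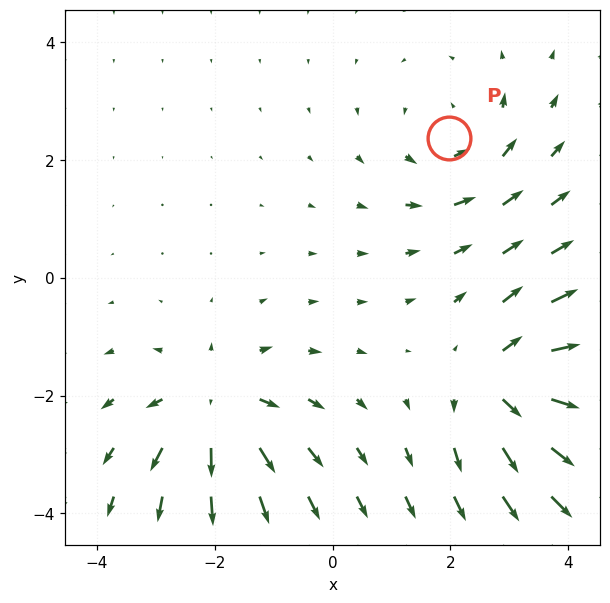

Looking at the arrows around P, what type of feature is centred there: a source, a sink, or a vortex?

vortex

At P (2.0, 2.4) the arrows circulate counterclockwise. Divergence ≈0, curl about +3 — near-zero divergence with nonzero curl is a vortex.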